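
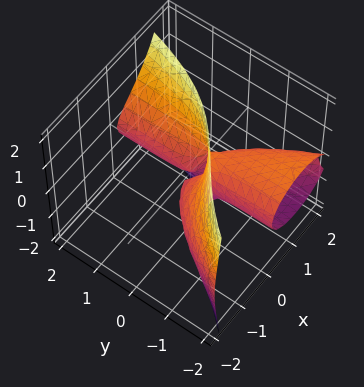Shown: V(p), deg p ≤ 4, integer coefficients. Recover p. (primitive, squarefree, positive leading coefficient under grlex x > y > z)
(a) Degree: a generic line meets the surface in up to 3 points, so deg p = 3.
(b) Observable constraints: the visible y-axis segment lies entirely on the surface; it meets the x-axis at x = 0 (among the integer gridlines); it meets the z-axis at z = 0 (among the integer gridlines).
(c) Matching integer coefficients to the picture gives p.

x^3 + 2*x*z^2 - 2*y*z^2 + 2*x*y - z^2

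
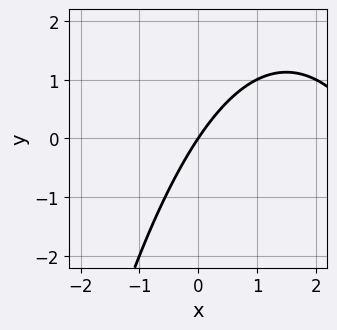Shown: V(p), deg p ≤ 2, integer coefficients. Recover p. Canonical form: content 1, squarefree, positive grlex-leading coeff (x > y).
First, the degree is 2 — a generic line meets the curve in up to 2 points.
Next, reading off the gridlines: it crosses the y-axis at the gridline y = 0; one x-axis crossing is at x = 0.
Finally, solving for integer coefficients yields p as stated.

x^2 - 3*x + 2*y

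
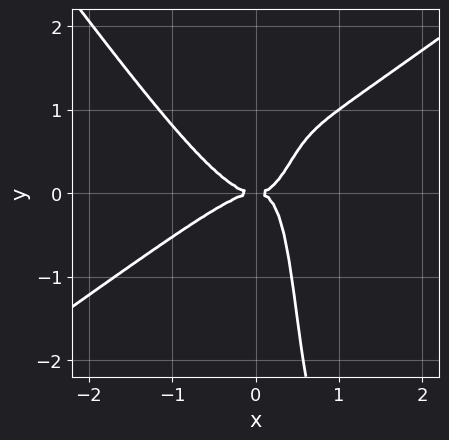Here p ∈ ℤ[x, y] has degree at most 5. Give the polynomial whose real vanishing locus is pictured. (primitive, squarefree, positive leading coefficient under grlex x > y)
3*x^4 - 2*x^3*y - 3*x^2*y^2 + 3*x*y^2 - y^2

1. The degree is 4 — no degree-3 curve has this shape.
2. Against the integer gridlines: it crosses the y-axis at the gridline y = 0; one x-axis crossing is at x = 0.
3. Fitting integer coefficients to these (and the overall shape) gives p.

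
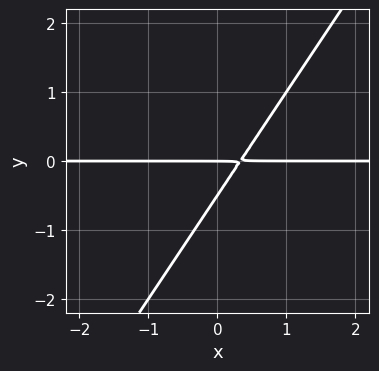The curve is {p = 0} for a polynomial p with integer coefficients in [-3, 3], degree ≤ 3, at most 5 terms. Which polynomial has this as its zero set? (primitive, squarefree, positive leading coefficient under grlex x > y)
(a) deg p = 2. The shape is more complex than any degree-1 curve.
(b) Reading off the gridlines: the visible x-axis segment lies entirely on the curve; one y-axis crossing is at y = 0.
(c) These observations pin down the coefficients.

3*x*y - 2*y^2 - y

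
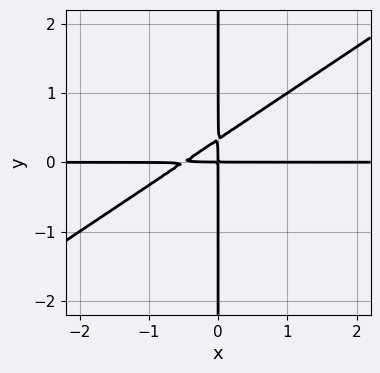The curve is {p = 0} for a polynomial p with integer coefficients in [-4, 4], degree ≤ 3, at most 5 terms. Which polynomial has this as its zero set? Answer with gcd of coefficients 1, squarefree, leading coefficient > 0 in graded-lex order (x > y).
2*x^2*y - 3*x*y^2 + x*y

deg p = 3. The shape is more complex than any degree-2 curve.
From the visible intercepts: the visible x-axis segment lies entirely on the curve; the visible y-axis segment lies entirely on the curve.
Putting this together gives p.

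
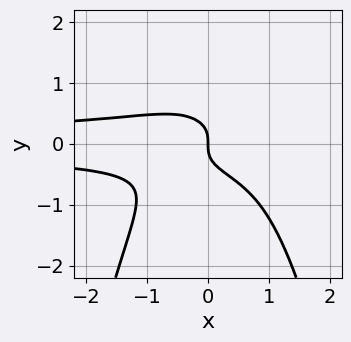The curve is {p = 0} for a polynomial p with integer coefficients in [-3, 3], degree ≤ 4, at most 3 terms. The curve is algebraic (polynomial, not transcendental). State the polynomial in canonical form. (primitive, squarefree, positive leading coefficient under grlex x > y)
3*x^2*y^2 + 3*y^3 + x

deg p = 4. No degree-3 curve has this shape.
Against the integer gridlines: it meets the y-axis at y = 0 (among the integer gridlines); it crosses the x-axis at the gridline x = 0.
These observations pin down the coefficients.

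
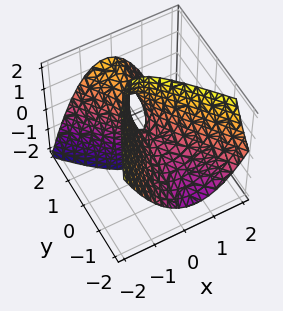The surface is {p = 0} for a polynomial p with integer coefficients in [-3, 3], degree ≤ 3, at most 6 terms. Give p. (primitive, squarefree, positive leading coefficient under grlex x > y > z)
3*x^2 + x*y - y^2 + 2*y*z - z

(a) The degree is 2 — no degree-1 surface has this shape.
(b) Reading off the gridlines: one y-axis crossing is at y = 0; one x-axis crossing is at x = 0.
(c) The integer polynomial consistent with all of this is the stated p.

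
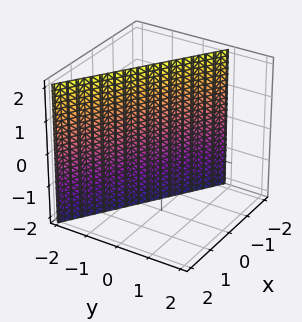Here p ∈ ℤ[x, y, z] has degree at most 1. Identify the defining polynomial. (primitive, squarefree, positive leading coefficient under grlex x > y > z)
(a) deg p = 1. The surface is flat (a plane).
(b) Against the integer gridlines: it misses every integer gridline on the z-axis; it crosses the x-axis at the gridline x = -1.
(c) Assembling these constraints gives the stated polynomial.

2*x + 3*y + 2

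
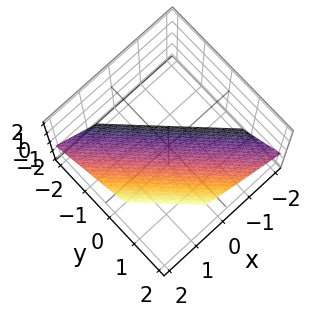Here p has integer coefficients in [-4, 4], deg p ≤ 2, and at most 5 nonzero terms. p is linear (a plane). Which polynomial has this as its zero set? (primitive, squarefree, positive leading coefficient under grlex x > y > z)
3*x + 3*y - 3*z - 2

(a) The degree is 1 — the surface is flat (a plane).
(b) The integer polynomial consistent with all of this is the stated p.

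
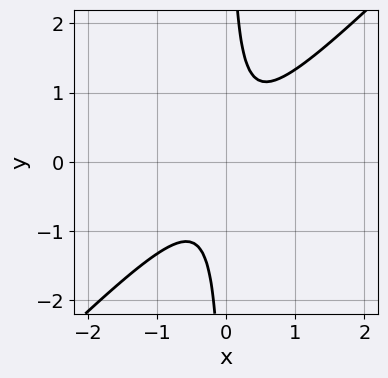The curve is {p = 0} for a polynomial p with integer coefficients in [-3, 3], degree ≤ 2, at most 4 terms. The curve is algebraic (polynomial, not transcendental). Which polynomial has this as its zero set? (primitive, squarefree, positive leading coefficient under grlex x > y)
3*x^2 - 3*x*y + 1

First, the degree is 2 — no degree-1 curve has this shape.
Then, against the integer gridlines: it misses every integer gridline on the x-axis; the curve avoids every integer y-axis point in the box.
Finally, matching integer coefficients to the picture gives p.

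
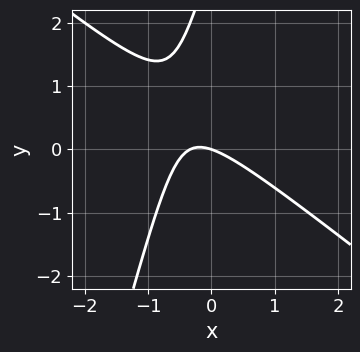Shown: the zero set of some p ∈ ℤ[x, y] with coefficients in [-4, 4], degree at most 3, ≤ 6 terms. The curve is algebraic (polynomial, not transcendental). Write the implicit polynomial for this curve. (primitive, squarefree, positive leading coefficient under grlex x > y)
3*x^2 + 3*x*y - y^2 + x + 3*y

Degree: a generic line meets the curve in up to 2 points, so deg p = 2.
Observable constraints: it meets the y-axis at y = 0 (among the integer gridlines); it crosses the x-axis at the gridline x = 0.
The integer polynomial consistent with all of this is the stated p.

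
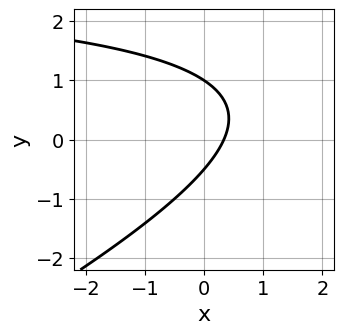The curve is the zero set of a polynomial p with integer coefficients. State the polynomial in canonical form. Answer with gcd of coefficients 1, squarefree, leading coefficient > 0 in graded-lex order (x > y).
x*y - 2*y^2 - 3*x + y + 1

(a) deg p = 2. The shape is more complex than any degree-1 curve.
(b) Against the integer gridlines: it meets the y-axis at y = 1 (among the integer gridlines).
(c) These observations pin down the coefficients.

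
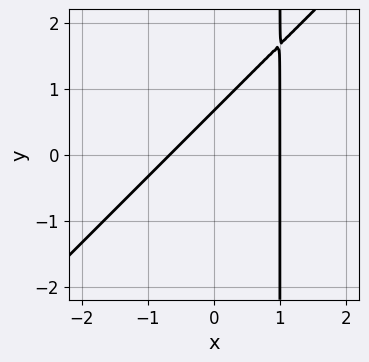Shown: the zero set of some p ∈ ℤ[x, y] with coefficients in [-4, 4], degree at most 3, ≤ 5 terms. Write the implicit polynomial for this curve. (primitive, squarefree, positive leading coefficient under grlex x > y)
3*x^2 - 3*x*y - x + 3*y - 2

1. deg p = 2. No degree-1 curve has this shape.
2. From the visible intercepts: it crosses the x-axis at the gridline x = 1.
3. These observations pin down the coefficients.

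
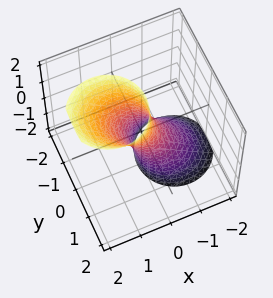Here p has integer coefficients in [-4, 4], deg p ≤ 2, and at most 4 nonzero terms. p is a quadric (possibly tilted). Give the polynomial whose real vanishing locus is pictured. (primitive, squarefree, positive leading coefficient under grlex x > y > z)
3*x^2 - 3*x*z + 3*y^2 - 1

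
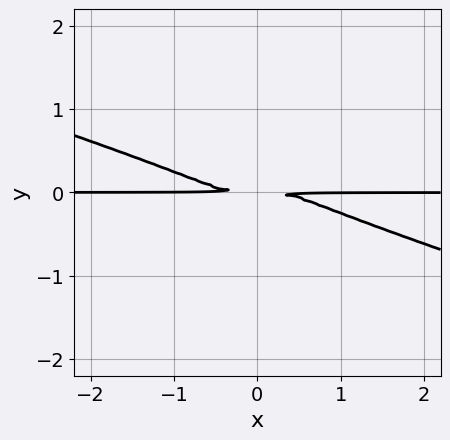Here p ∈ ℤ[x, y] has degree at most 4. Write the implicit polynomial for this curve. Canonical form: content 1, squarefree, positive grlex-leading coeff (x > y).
1. The degree is 4 — no degree-3 curve has this shape.
2. Checking where it meets the axes: the visible x-axis segment lies entirely on the curve.
3. These observations pin down the coefficients.

x^3*y + 3*x^2*y^2 + y^2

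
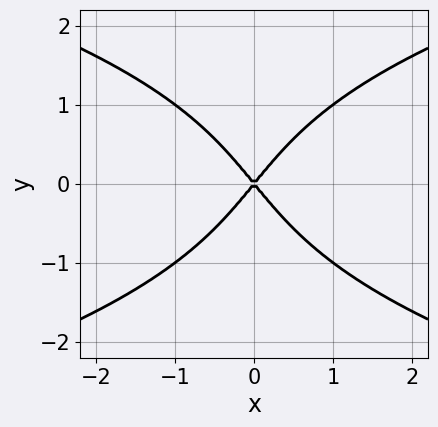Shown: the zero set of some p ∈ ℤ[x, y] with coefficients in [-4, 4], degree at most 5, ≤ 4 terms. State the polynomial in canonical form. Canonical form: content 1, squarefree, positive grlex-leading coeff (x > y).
y^4 - 3*x^2 + 2*y^2

(a) deg p = 4. The shape is more complex than any degree-3 curve.
(b) Symmetries: it's symmetric under y → −y, forcing even powers of y; mirror symmetry x ↦ −x ⇒ only even powers of x.
(c) From the visible intercepts: it meets the x-axis at x = 0 (among the integer gridlines); it crosses the y-axis at the gridline y = 0.
(d) The integer polynomial consistent with all of this is the stated p.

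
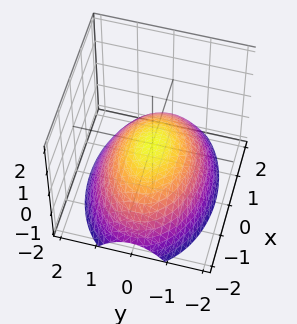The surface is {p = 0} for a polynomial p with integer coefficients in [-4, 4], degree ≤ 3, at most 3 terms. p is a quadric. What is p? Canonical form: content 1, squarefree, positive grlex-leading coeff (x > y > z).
(a) The degree is 2 — a single bowl opening along one axis; a quadric.
(b) Symmetries: mirror symmetry y ↦ −y ⇒ only even powers of y; the x ↦ −x reflection is a symmetry, so x appears only in even powers.
(c) Observable constraints: it meets the z-axis at z = 0 (among the integer gridlines); one y-axis crossing is at y = 0; one x-axis crossing is at x = 0.
(d) These observations pin down the coefficients.

x^2 + 2*y^2 + 3*z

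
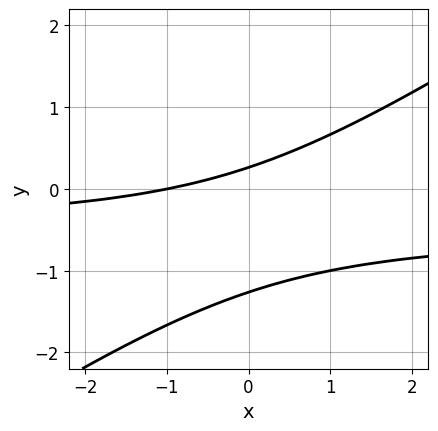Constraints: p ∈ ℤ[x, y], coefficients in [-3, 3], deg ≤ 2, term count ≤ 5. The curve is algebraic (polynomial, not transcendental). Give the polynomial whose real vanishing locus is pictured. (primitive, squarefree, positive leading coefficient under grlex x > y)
First, deg p = 2. No degree-1 curve has this shape.
Next, checking where it meets the axes: it crosses the x-axis at the gridline x = -1.
Finally, solving for integer coefficients yields p as stated.

2*x*y - 3*y^2 + x - 3*y + 1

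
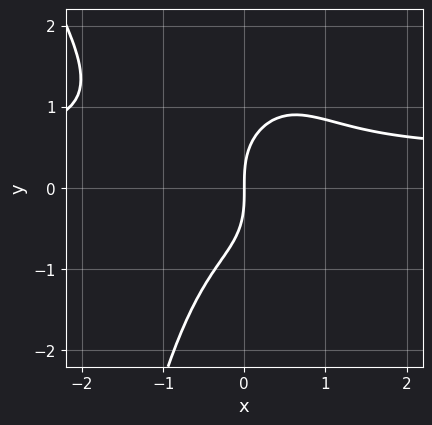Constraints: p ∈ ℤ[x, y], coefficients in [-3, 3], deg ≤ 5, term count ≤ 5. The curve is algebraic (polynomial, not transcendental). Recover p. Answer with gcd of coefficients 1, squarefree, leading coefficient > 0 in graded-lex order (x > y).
2*x^3*y + x^2*y^2 - x^3 + y^3 - 2*x

deg p = 4.
Observable constraints: it crosses the y-axis at the gridline y = 0; it crosses the x-axis at the gridline x = 0.
Assembling these constraints gives the stated polynomial.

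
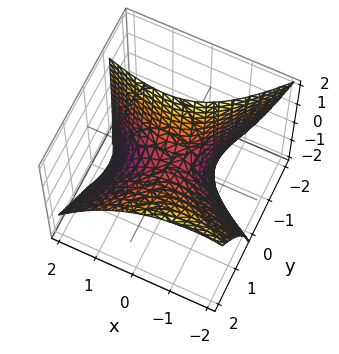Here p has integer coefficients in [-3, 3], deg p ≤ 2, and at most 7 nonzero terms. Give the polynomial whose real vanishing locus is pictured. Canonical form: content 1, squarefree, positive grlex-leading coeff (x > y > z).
First, the degree is 2 — no degree-1 surface has this shape.
Then, from the axis intercepts and sections: it crosses the x-axis at the gridline x = 0; it crosses the z-axis at the gridline z = 0.
Finally, the integer polynomial consistent with all of this is the stated p.

2*x^2 + 3*x*y - 3*y^2 + 3*y*z + 3*z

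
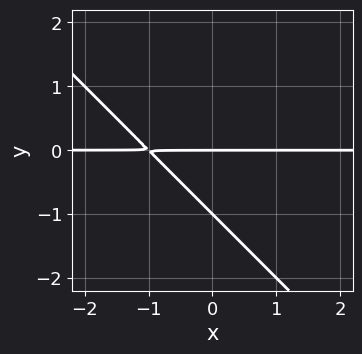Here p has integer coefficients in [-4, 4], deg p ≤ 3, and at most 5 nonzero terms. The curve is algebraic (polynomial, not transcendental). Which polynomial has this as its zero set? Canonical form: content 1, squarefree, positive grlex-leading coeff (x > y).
x*y + y^2 + y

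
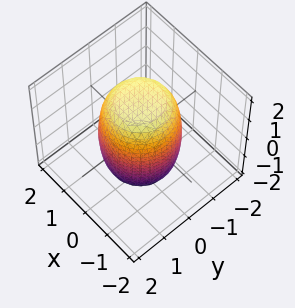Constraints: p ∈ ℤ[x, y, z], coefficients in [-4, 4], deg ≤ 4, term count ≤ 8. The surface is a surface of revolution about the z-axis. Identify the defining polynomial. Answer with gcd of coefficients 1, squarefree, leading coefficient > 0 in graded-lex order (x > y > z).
2*x^4 + 4*x^2*y^2 + 2*y^4 - x^2 - y^2 + z^2 - 3

1. The degree is 4 — the shape is more complex than any degree-3 surface.
2. Symmetries: rotational symmetry about the z-axis ⇒ p depends on x, y only through x² + y².
3. Against the integer gridlines: a circular section at z = 1 has radius between 1 and 2.
4. Assembling these constraints gives the stated polynomial.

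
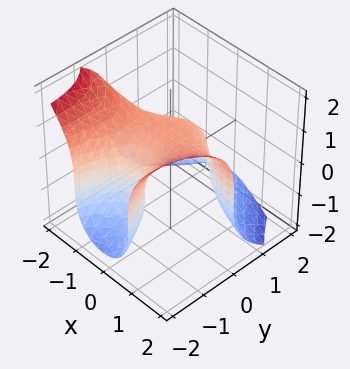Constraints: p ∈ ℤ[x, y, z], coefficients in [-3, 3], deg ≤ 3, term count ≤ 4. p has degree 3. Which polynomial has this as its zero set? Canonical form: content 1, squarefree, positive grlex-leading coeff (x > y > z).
2*x^2*y + z^3 + y^2 - 1

(a) deg p = 3.
(b) From the visible intercepts: it crosses the z-axis at the gridline z = 1; it misses every integer gridline on the x-axis; among the integer gridlines, it crosses the y-axis at y ∈ {-1, 1}.
(c) Solving for integer coefficients yields p as stated.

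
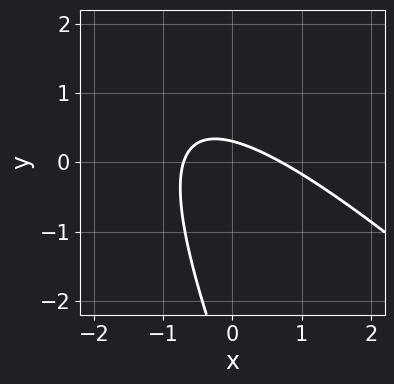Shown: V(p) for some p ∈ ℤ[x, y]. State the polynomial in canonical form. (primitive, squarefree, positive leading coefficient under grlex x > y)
2*x^2 + 3*x*y + y^2 + 3*y - 1

Degree: a generic line meets the curve in up to 2 points, so deg p = 2.
The integer polynomial consistent with all of this is the stated p.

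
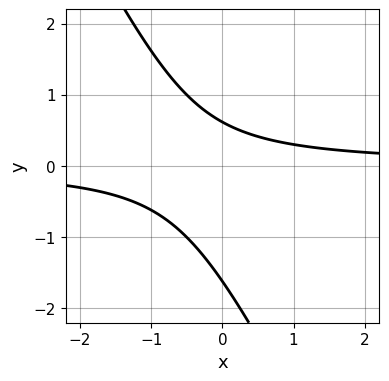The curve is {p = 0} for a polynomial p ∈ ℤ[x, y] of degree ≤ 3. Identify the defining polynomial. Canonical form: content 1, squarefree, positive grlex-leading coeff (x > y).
2*x*y + y^2 + y - 1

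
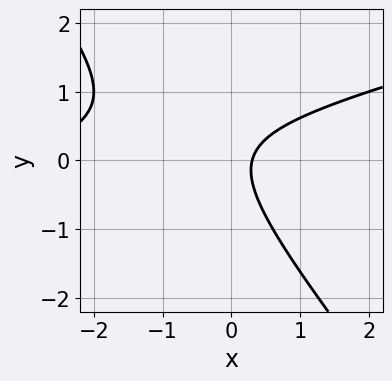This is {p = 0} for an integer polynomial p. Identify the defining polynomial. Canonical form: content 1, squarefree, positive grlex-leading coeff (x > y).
x^2 - 3*x*y - 3*y^2 + 3*x - 1

(a) deg p = 2. No degree-1 curve has this shape.
(b) Reading off the gridlines: no y-intercept at any integer in the box.
(c) Matching integer coefficients to the picture gives p.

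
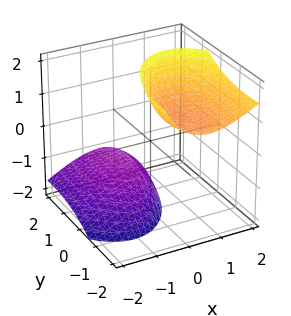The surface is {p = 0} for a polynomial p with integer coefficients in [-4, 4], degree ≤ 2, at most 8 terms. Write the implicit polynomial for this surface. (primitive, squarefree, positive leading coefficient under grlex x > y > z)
First, I count 2 distinct pieces. They look like related sheets of one shape, so recover p as a whole.
Then, degree: the shape is more complex than any degree-1 surface, so deg p = 2.
Then, from the visible intercepts: no y-intercept at any integer in the box; the surface avoids every integer x-axis point in the box.
Finally, assembling these constraints gives the stated polynomial.

3*x^2 - 3*x*z + y^2 + 2*y*z - z^2 + 2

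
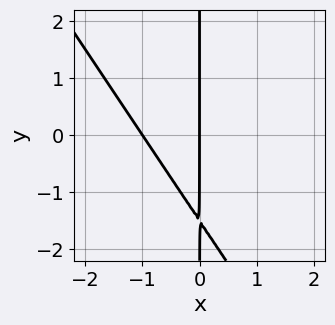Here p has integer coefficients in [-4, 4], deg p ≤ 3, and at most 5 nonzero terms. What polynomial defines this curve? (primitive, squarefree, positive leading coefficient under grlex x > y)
1. The degree is 2 — no degree-1 curve has this shape.
2. From the visible intercepts: the x-axis gridline crossings are at x ∈ {-1, 0}; every point of the y-axis in the box is on the curve.
3. Solving for integer coefficients yields p as stated.

3*x^2 + 2*x*y + 3*x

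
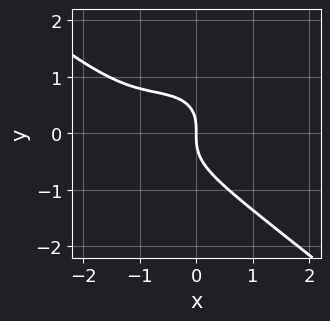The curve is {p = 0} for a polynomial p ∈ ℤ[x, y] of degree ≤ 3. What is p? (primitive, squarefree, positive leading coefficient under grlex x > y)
First, deg p = 3. The shape is more complex than any degree-2 curve.
Then, checking where it meets the axes: it crosses the y-axis at the gridline y = 0; one x-axis crossing is at x = 0.
Finally, the integer polynomial consistent with all of this is the stated p.

x^3 + 2*y^3 + 2*x^2 + 2*x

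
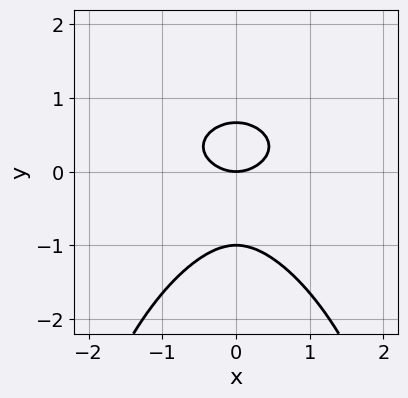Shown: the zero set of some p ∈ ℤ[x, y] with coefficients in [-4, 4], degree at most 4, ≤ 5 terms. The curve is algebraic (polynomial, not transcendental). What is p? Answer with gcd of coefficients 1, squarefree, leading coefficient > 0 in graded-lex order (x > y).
2*x^2*y^2 + 3*y^3 + 2*x^2 + y^2 - 2*y

The degree is 4 — no degree-3 curve has this shape.
Symmetries: it's symmetric under x → −x, forcing even powers of x.
Checking where it meets the axes: one x-axis crossing is at x = 0; among the integer gridlines, it crosses the y-axis at y ∈ {-1, 0}.
Fitting integer coefficients to these (and the overall shape) gives p.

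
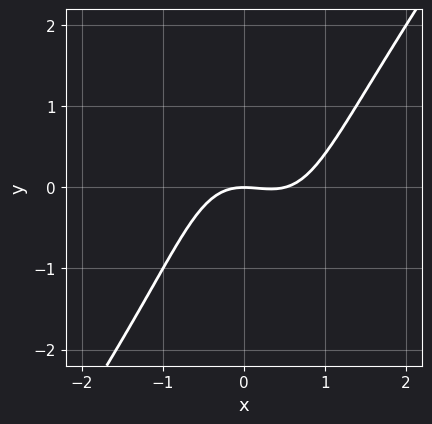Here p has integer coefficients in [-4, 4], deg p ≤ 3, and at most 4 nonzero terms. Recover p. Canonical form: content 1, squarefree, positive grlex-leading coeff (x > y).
2*x^3 - x*y^2 - x^2 - 2*y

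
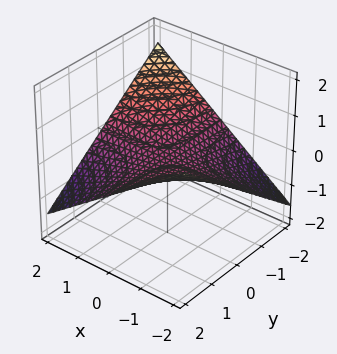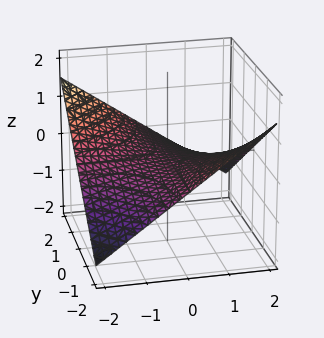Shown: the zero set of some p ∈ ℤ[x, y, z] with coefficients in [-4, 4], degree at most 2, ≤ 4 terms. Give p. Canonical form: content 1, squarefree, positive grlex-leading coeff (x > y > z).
1. The degree is 2 — a saddle surface; a quadric.
2. Checking where it meets the axes: the visible y-axis segment lies entirely on the surface; every point of the x-axis in the box is on the surface; it meets the z-axis at z = 0 (among the integer gridlines).
3. These observations pin down the coefficients.

x*y + 3*z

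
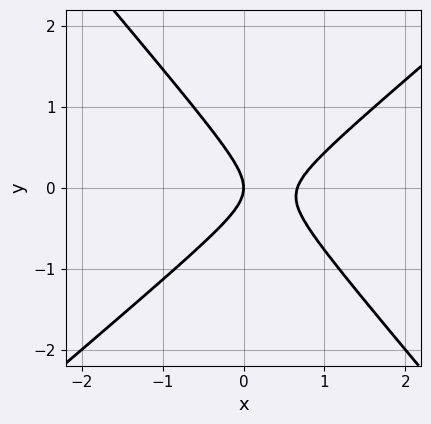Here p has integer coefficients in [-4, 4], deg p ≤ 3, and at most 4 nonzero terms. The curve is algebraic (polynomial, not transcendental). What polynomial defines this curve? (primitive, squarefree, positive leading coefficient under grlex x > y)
3*x^2 - x*y - 3*y^2 - 2*x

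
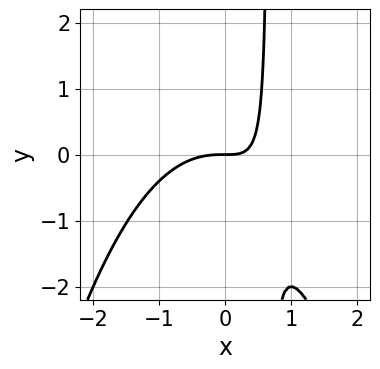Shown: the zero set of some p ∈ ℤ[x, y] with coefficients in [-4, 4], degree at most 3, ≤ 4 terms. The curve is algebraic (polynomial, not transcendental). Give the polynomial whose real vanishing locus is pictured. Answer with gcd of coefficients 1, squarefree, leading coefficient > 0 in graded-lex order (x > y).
1. Degree: no degree-2 curve has this shape, so deg p = 3.
2. Checking where it meets the axes: it meets the x-axis at x = 0 (among the integer gridlines); one y-axis crossing is at y = 0.
3. Together with the visible shape, these determine p as stated.

2*x^3 + 3*x*y - 2*y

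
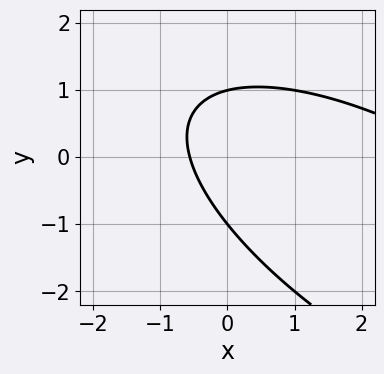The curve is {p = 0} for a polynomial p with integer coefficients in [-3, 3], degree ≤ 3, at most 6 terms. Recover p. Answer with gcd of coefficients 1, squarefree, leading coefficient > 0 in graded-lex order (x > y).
x^2 + 2*x*y + 2*y^2 - 3*x - 2

1. Degree: a generic line meets the curve in up to 2 points, so deg p = 2.
2. Reading off the gridlines: the y-axis gridline crossings are at y ∈ {-1, 1}.
3. Fitting integer coefficients to these (and the overall shape) gives p.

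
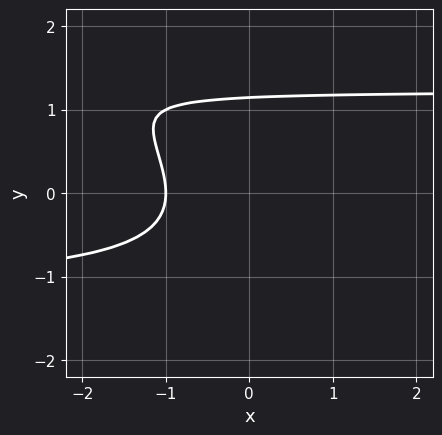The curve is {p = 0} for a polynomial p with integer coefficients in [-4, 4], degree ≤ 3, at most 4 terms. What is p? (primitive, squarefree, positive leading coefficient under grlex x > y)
2*x*y^2 + 2*y^3 - 3*x - 3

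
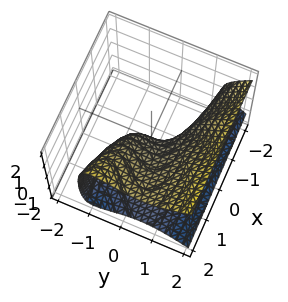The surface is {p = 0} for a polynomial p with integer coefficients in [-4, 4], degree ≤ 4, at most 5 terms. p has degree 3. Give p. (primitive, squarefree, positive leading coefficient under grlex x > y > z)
First, degree: the shape is more complex than any degree-2 surface, so deg p = 3.
Then, observable constraints: it meets the z-axis at z = 0 (among the integer gridlines); one y-axis crossing is at y = 0; it crosses the x-axis at the gridline x = 0.
Finally, the integer polynomial consistent with all of this is the stated p.

2*y^3 - 2*y*z^2 - 3*z^2 + 2*x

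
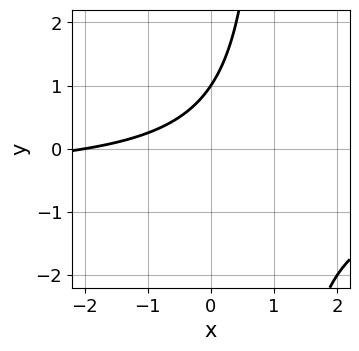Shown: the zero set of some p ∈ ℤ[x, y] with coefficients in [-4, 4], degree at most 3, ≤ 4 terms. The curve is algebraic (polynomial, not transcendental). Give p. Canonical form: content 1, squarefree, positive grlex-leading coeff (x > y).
2*x*y + x - 2*y + 2

1. Degree: the shape is more complex than any degree-1 curve, so deg p = 2.
2. From the axis intercepts and sections: it meets the x-axis at x = -2 (among the integer gridlines); it crosses the y-axis at the gridline y = 1.
3. These observations pin down the coefficients.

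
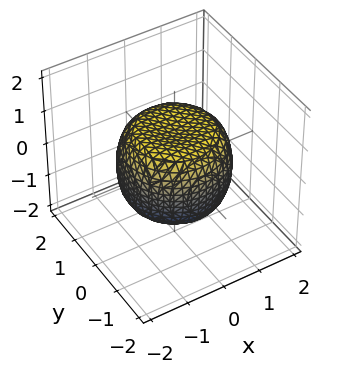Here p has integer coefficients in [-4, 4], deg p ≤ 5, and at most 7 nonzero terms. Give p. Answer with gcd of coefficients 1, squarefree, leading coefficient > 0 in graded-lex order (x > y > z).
2*x^4 + 4*x^2*y^2 + 2*y^4 - 2*x^2 - 2*y^2 + 3*z^2 - 3

(a) The degree is 4 — the shape is more complex than any degree-3 surface.
(b) By symmetry, the surface is invariant under rotation about z: p = q(x² + y², z).
(c) Checking where it meets the axes: among the integer gridlines, it crosses the z-axis at z ∈ {-1, 1}; a circular section at z = 0 has radius between 1 and 2.
(d) Assembling these constraints gives the stated polynomial.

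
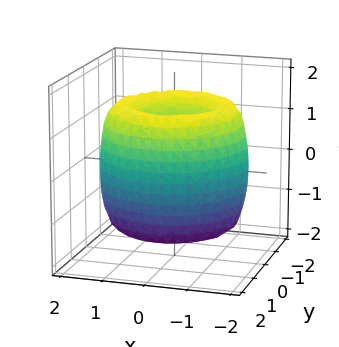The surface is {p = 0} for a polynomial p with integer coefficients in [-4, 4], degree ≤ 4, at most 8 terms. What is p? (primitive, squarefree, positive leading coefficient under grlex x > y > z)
First, degree: a generic line meets the surface in up to 4 points, so deg p = 4.
Then, symmetry: every cross-section ⟂ z is a circle, so x, y appear only via x² + y².
Next, reading off the gridlines: it meets the y-axis at y = 0 (among the integer gridlines); a circular section at z = 1 has radius between 0 and 1; it meets the z-axis at z = 0 (among the integer gridlines).
Finally, together with the visible shape, these determine p as stated.

x^4 + 2*x^2*y^2 + y^4 - 3*x^2 - 3*y^2 + z^2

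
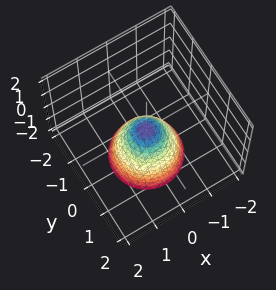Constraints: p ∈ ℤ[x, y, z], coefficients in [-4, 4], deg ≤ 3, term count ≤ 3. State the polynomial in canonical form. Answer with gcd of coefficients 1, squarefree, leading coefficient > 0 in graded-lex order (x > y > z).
Degree: a single bowl opening along one axis; a quadric, so deg p = 2.
Symmetries: every cross-section ⟂ z is a circle, so x, y appear only via x² + y².
Against the integer gridlines: a circular section at z = -1 has radius between 0 and 1; one y-axis crossing is at y = 0.
Together with the visible shape, these determine p as stated.

3*x^2 + 3*y^2 + 2*z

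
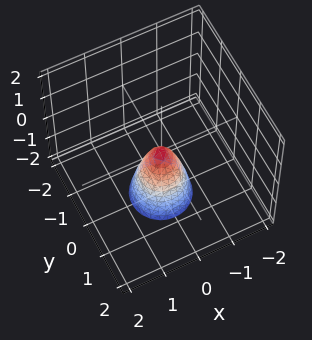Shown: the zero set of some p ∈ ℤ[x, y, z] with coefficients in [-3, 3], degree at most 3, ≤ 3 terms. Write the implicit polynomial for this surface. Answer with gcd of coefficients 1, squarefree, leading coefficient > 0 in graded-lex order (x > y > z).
1. Degree: a paraboloid; a quadric, so deg p = 2.
2. Symmetries: every cross-section ⟂ z is a circle, so x, y appear only via x² + y².
3. Against the integer gridlines: a circular section at z = -2 has radius between 0 and 1; it crosses the z-axis at the gridline z = 0; one x-axis crossing is at x = 0; it meets the y-axis at y = 0 (among the integer gridlines).
4. These observations pin down the coefficients.

3*x^2 + 3*y^2 + z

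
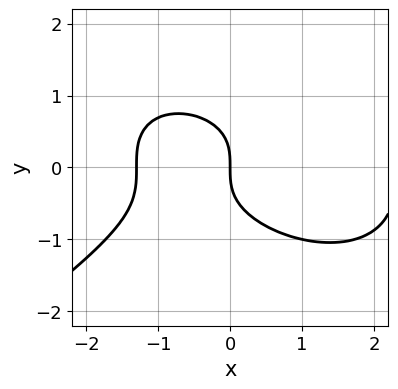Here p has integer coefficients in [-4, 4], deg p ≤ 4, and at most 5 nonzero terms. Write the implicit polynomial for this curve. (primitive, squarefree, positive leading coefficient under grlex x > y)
x^3 - 3*y^3 - x^2 - 3*x

deg p = 3. The shape is more complex than any degree-2 curve.
From the visible intercepts: it meets the y-axis at y = 0 (among the integer gridlines); it crosses the x-axis at the gridline x = 0.
Putting this together gives p.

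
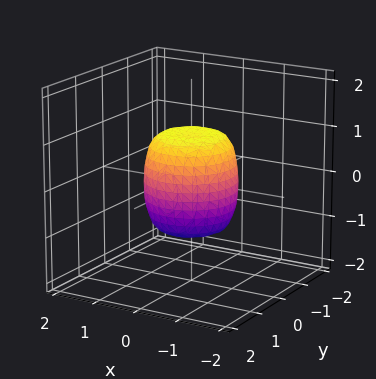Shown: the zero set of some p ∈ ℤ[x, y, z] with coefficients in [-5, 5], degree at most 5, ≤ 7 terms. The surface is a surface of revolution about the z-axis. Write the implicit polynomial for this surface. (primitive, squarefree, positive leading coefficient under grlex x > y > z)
2*x^4 + 4*x^2*y^2 + 2*y^4 - x^2 - y^2 + z^2 - 1

1. Degree: no degree-3 surface has this shape, so deg p = 4.
2. By symmetry, every cross-section ⟂ z is a circle, so x, y appear only via x² + y².
3. From the axis intercepts and sections: the x-axis gridline crossings are at x ∈ {-1, 1}; a circular section at z = 0 has radius exactly 1; the z-axis gridline crossings are at z ∈ {-1, 1}; the y-axis gridline crossings are at y ∈ {-1, 1}.
4. Solving for integer coefficients yields p as stated.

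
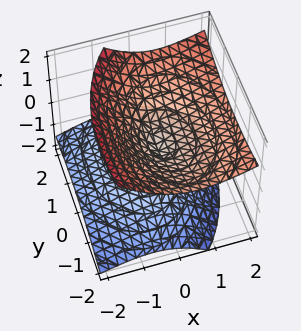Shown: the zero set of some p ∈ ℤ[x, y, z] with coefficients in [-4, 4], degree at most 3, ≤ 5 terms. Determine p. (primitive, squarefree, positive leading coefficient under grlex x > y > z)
2*x^2 - 2*x*z + y^2 + y*z - 3*z^2

deg p = 2.
From the axis intercepts and sections: it meets the y-axis at y = 0 (among the integer gridlines); one z-axis crossing is at z = 0; one x-axis crossing is at x = 0.
These observations pin down the coefficients.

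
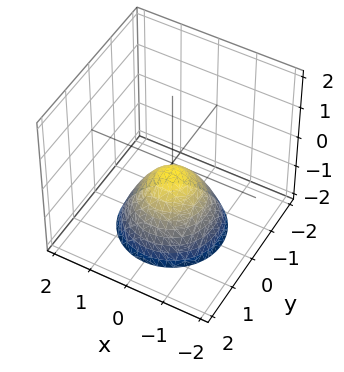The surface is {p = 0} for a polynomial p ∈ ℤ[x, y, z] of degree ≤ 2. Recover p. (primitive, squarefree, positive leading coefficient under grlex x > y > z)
1. The degree is 2 — no degree-1 surface has this shape.
2. Symmetries: the z-axis is an axis of rotation, so x and y enter only as x² + y².
3. Observable constraints: no y-intercept at any integer in the box; no x-intercept at any integer in the box; a circular section at z = -1 has radius between 0 and 1.
4. Together with the visible shape, these determine p as stated.

3*x^2 + 3*y^2 + 3*z + 1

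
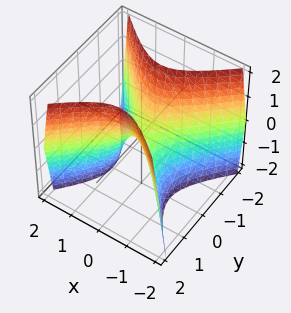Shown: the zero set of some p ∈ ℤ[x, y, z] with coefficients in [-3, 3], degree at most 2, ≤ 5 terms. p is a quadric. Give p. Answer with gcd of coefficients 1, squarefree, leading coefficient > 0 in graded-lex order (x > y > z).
2*x^2 - 2*y^2 + z

First, degree: a hyperbolic paraboloid; a quadric, so deg p = 2.
Then, symmetries: it's symmetric under x → −x, forcing even powers of x; the y ↦ −y reflection is a symmetry, so y appears only in even powers.
Next, from the visible intercepts: it meets the x-axis at x = 0 (among the integer gridlines); it crosses the z-axis at the gridline z = 0; it meets the y-axis at y = 0 (among the integer gridlines).
Finally, fitting integer coefficients to these (and the overall shape) gives p.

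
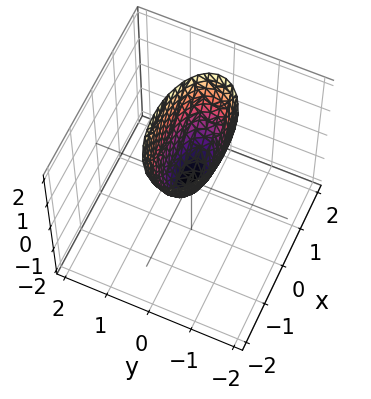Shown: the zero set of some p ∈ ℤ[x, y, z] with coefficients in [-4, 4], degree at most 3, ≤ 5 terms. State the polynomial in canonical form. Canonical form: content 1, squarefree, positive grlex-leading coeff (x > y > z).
x^2 + 3*y^2 - z

First, degree: a single bowl opening along one axis; a quadric, so deg p = 2.
Then, symmetries: it's symmetric under y → −y, forcing even powers of y; the x ↦ −x reflection is a symmetry, so x appears only in even powers.
Next, from the visible intercepts: it crosses the x-axis at the gridline x = 0; it meets the z-axis at z = 0 (among the integer gridlines).
Finally, these observations pin down the coefficients.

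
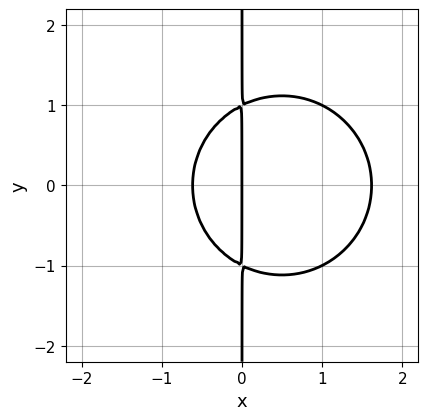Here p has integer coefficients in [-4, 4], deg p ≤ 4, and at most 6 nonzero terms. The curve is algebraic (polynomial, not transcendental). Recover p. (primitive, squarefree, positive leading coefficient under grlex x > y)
x^3 + x*y^2 - x^2 - x

The degree is 3 — no degree-2 curve has this shape.
Symmetries: the y ↦ −y reflection is a symmetry, so y appears only in even powers.
Observable constraints: every point of the y-axis in the box is on the curve; it crosses the x-axis at the gridline x = 0.
These observations pin down the coefficients.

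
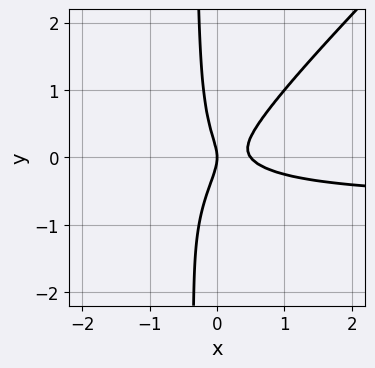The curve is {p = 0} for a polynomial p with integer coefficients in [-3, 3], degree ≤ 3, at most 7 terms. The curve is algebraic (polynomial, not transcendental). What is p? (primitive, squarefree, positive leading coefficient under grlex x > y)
3*x^2*y - 3*x*y^2 + 2*x^2 - y^2 - x

First, the degree is 3 — a generic line meets the curve in up to 3 points.
Then, against the integer gridlines: it meets the x-axis at x = 0 (among the integer gridlines); one y-axis crossing is at y = 0.
Finally, matching integer coefficients to the picture gives p.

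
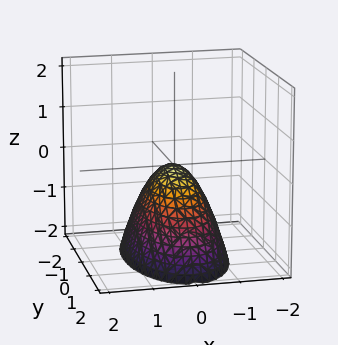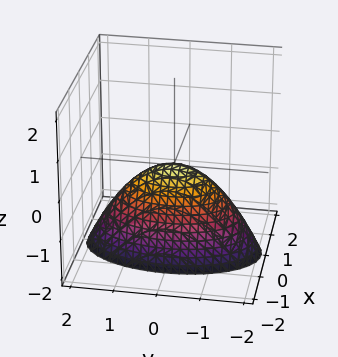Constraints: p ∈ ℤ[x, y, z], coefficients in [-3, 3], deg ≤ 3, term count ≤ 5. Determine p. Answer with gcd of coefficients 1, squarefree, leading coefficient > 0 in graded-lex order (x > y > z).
First, the degree is 2 — a single bowl opening along one axis; a quadric.
Next, symmetries: it's symmetric under x → −x, forcing even powers of x; mirror symmetry y ↦ −y ⇒ only even powers of y.
Then, checking where it meets the axes: it crosses the x-axis at the gridline x = 0; it meets the z-axis at z = 0 (among the integer gridlines).
Finally, together with the visible shape, these determine p as stated.

3*x^2 + y^2 + 2*z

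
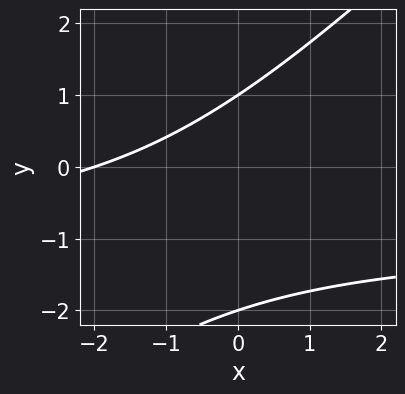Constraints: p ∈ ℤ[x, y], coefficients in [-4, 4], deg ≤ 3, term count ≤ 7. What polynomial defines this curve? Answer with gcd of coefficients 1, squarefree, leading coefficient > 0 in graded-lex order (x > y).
x*y - y^2 + x - y + 2

Degree: the shape is more complex than any degree-1 curve, so deg p = 2.
From the visible intercepts: it meets the x-axis at x = -2 (among the integer gridlines); among the integer gridlines, it crosses the y-axis at y ∈ {-2, 1}.
Putting this together gives p.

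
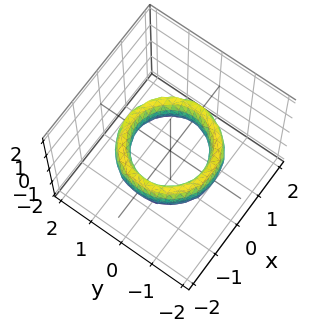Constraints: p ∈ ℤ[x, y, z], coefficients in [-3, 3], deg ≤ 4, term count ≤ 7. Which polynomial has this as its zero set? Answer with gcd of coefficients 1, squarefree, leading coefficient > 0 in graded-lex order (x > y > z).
x^4 + 2*x^2*y^2 + y^4 - 3*x^2 - 3*y^2 + z^2 + 2

1. The degree is 4 — no degree-3 surface has this shape.
2. By symmetry, every cross-section ⟂ z is a circle, so x, y appear only via x² + y².
3. From the visible intercepts: among the integer gridlines, it crosses the x-axis at x ∈ {-1, 1}; the surface avoids every integer z-axis point in the box; among the integer gridlines, it crosses the y-axis at y ∈ {-1, 1}.
4. Fitting integer coefficients to these (and the overall shape) gives p.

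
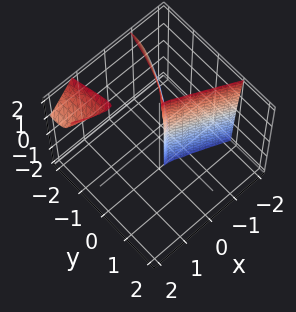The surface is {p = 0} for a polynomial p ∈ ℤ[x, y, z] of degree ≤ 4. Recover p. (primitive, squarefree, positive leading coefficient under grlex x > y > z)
(a) I count 2 distinct pieces. Treating them together as one polynomial.
(b) The degree is 3 — no degree-2 surface has this shape.
(c) Observable constraints: it meets the x-axis at x = 0 (among the integer gridlines); every point of the z-axis in the box is on the surface; it meets the y-axis at y = 0 (among the integer gridlines).
(d) Together with the visible shape, these determine p as stated.

x^3 + 2*x^2*y - y^2*z + 3*y^2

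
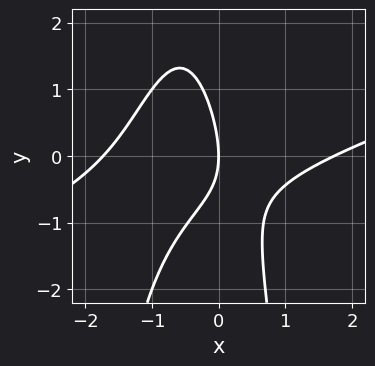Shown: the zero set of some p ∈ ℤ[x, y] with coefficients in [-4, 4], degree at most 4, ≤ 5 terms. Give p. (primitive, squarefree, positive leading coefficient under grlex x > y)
x^3 - 3*x^2*y - 2*x*y - y^2 - 3*x

1. deg p = 3. The shape is more complex than any degree-2 curve.
2. Checking where it meets the axes: one x-axis crossing is at x = 0; it meets the y-axis at y = 0 (among the integer gridlines).
3. These observations pin down the coefficients.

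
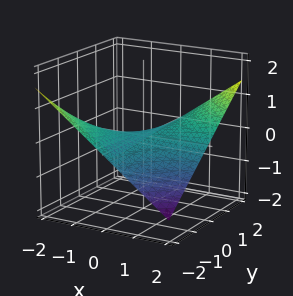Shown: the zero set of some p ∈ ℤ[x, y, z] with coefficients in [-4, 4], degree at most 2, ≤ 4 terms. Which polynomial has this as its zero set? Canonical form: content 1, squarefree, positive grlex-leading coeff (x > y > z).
deg p = 2. A saddle surface; a quadric.
From the axis intercepts and sections: the visible x-axis segment lies entirely on the surface; every point of the y-axis in the box is on the surface; it crosses the z-axis at the gridline z = 0.
Solving for integer coefficients yields p as stated.

x*y - 3*z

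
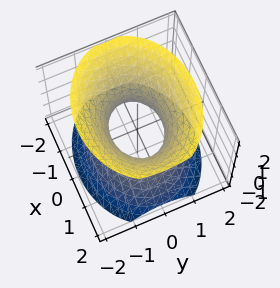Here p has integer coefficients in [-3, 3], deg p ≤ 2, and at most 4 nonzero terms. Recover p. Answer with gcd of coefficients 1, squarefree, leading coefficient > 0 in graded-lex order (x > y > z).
2*x^2 + 3*y^2 - 2*z^2 - 2

Degree: one connected sheet with a waist; a quadric, so deg p = 2.
Symmetries: mirror symmetry x ↦ −x ⇒ only even powers of x; it's symmetric under z → −z, forcing even powers of z; mirror symmetry y ↦ −y ⇒ only even powers of y.
Checking where it meets the axes: among the integer gridlines, it crosses the x-axis at x ∈ {-1, 1}; it misses every integer gridline on the z-axis.
These observations pin down the coefficients.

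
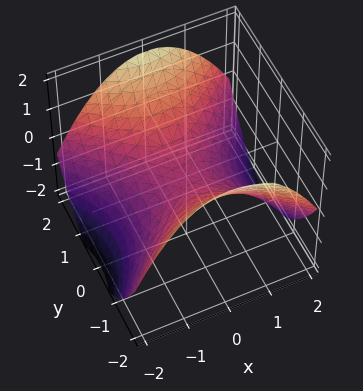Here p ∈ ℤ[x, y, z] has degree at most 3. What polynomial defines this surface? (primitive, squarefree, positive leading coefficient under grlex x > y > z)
x^2 - y^2 + 2*z

First, deg p = 2.
Next, symmetries: it's symmetric under x → −x, forcing even powers of x; mirror symmetry y ↦ −y ⇒ only even powers of y.
Next, against the integer gridlines: it crosses the x-axis at the gridline x = 0; it crosses the y-axis at the gridline y = 0; one z-axis crossing is at z = 0.
Finally, fitting integer coefficients to these (and the overall shape) gives p.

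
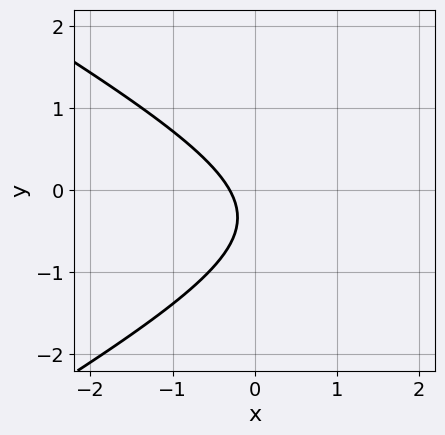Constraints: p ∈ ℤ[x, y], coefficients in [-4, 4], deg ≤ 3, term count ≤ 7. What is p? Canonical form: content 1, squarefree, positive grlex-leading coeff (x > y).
(a) Degree: no degree-1 curve has this shape, so deg p = 2.
(b) Against the integer gridlines: the curve avoids every integer y-axis point in the box.
(c) Together with the visible shape, these determine p as stated.

x^2 - 3*y^2 - 3*x - 2*y - 1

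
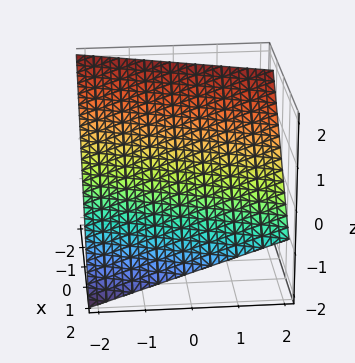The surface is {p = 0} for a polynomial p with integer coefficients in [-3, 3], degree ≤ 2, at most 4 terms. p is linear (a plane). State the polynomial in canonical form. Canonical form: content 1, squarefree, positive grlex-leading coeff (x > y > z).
(a) deg p = 1. Every cross-section is a straight line — this is a plane.
(b) Reading off the gridlines: it meets the y-axis at y = -2 (among the integer gridlines).
(c) Matching integer coefficients to the picture gives p.

3*x - y + 3*z - 2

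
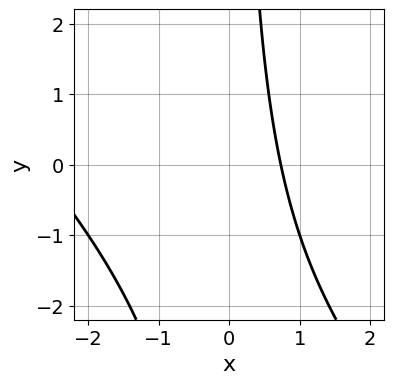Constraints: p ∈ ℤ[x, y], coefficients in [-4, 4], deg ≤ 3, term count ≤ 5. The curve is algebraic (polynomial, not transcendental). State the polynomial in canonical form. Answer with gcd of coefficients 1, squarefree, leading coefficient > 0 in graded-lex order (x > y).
x^2 + x*y + 2*x - 2

1. The degree is 2 — the shape is more complex than any degree-1 curve.
2. Observable constraints: it misses every integer gridline on the y-axis.
3. Putting this together gives p.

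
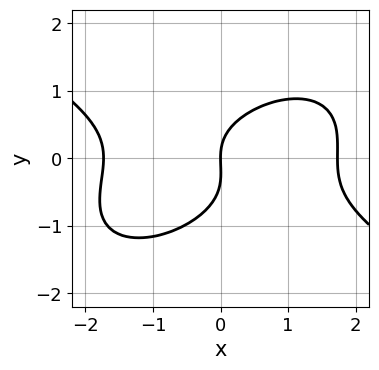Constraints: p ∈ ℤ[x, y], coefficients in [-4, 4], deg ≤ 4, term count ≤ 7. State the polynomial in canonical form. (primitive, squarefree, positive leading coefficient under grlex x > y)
x^3 - x*y^2 + 3*y^3 + y^2 - 3*x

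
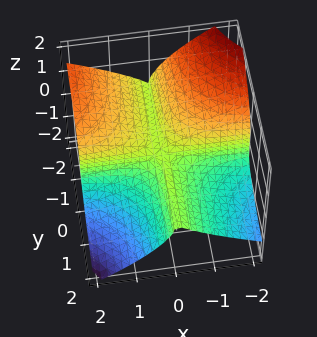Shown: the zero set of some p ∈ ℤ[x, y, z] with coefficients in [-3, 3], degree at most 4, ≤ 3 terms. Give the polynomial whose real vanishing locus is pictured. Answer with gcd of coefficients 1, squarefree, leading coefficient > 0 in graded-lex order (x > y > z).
1. deg p = 3. The shape is more complex than any degree-2 surface.
2. Checking where it meets the axes: it meets the z-axis at z = 0 (among the integer gridlines); the visible y-axis segment lies entirely on the surface; every point of the x-axis in the box is on the surface.
3. Solving for integer coefficients yields p as stated.

2*x^2*y - 2*x*y*z + 3*z^3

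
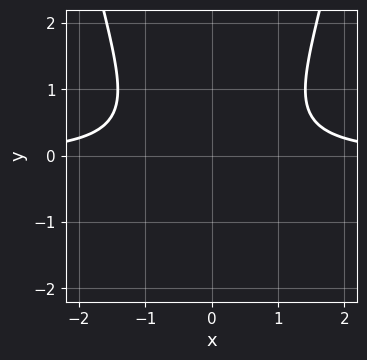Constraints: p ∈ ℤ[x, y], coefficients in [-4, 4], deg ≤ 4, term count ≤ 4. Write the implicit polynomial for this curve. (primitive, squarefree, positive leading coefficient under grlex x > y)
(a) deg p = 3. No degree-2 curve has this shape.
(b) Symmetries: mirror symmetry x ↦ −x ⇒ only even powers of x.
(c) Checking where it meets the axes: the curve avoids every integer x-axis point in the box; it misses every integer gridline on the y-axis.
(d) Putting this together gives p.

x^2*y - y^2 - 1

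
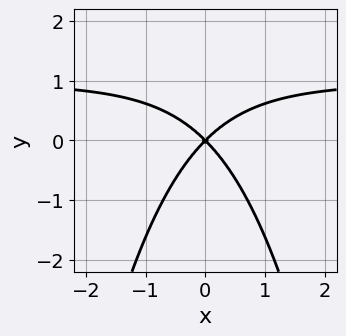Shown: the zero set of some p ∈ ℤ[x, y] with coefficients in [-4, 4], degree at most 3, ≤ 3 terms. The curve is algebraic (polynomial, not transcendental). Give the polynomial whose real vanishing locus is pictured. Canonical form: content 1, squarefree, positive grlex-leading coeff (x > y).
x^2*y - x^2 + y^2

The degree is 3 — no degree-2 curve has this shape.
Symmetries: the x ↦ −x reflection is a symmetry, so x appears only in even powers.
From the visible intercepts: it crosses the x-axis at the gridline x = 0; it meets the y-axis at y = 0 (among the integer gridlines).
Solving for integer coefficients yields p as stated.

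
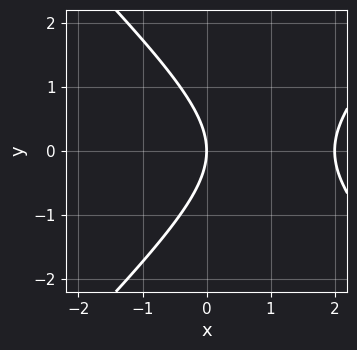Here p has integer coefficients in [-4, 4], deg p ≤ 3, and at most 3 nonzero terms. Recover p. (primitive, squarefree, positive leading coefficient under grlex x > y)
x^2 - y^2 - 2*x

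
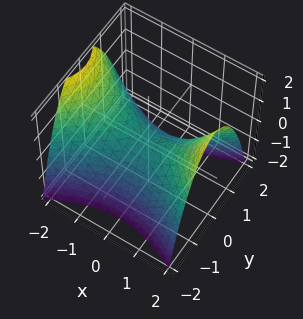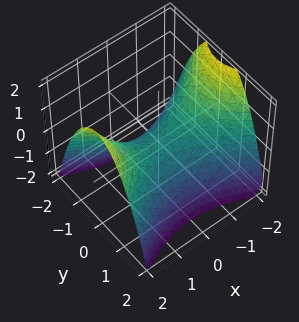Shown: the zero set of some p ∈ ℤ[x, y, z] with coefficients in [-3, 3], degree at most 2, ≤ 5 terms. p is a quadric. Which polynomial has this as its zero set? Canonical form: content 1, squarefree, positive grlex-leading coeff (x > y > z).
Degree: a hyperbolic paraboloid; a quadric, so deg p = 2.
Symmetries: mirror symmetry y ↦ −y ⇒ only even powers of y; the x ↦ −x reflection is a symmetry, so x appears only in even powers.
Reading off the gridlines: it crosses the y-axis at the gridline y = 0; it crosses the x-axis at the gridline x = 0; it meets the z-axis at z = 0 (among the integer gridlines).
The integer polynomial consistent with all of this is the stated p.

x^2 - 2*y^2 - 2*z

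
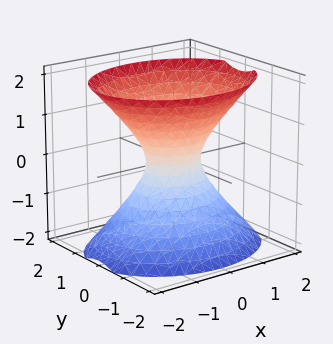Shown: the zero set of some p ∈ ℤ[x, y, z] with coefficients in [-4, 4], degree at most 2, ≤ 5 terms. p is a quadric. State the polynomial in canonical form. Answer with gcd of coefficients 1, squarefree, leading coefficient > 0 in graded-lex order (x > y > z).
2*x^2 + 3*y^2 - 2*z^2 - 1

Degree: one connected sheet with a waist; a quadric, so deg p = 2.
Symmetries: mirror symmetry x ↦ −x ⇒ only even powers of x; the y ↦ −y reflection is a symmetry, so y appears only in even powers; mirror symmetry z ↦ −z ⇒ only even powers of z.
From the axis intercepts and sections: the surface avoids every integer z-axis point in the box.
Assembling these constraints gives the stated polynomial.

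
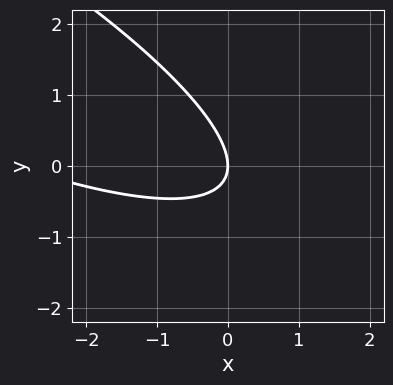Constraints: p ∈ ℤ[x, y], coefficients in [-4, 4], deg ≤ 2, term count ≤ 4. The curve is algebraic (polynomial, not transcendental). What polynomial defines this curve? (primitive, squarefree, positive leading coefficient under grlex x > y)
1. Degree: the shape is more complex than any degree-1 curve, so deg p = 2.
2. Reading off the gridlines: it crosses the x-axis at the gridline x = 0; it crosses the y-axis at the gridline y = 0.
3. These observations pin down the coefficients.

x^2 + 3*x*y + 3*y^2 + 3*x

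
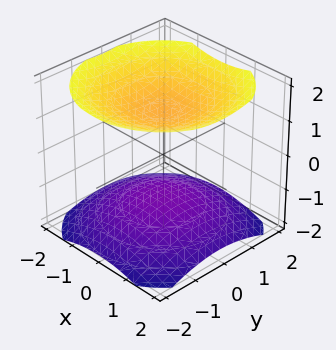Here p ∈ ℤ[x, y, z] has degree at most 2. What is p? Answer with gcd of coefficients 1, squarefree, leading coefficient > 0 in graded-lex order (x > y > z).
1. I count 2 distinct pieces. Treating them together as one polynomial.
2. The degree is 2 — two separate bowl-shaped sheets opening away from each other; a quadric.
3. Symmetries: the z-axis is an axis of rotation, so x and y enter only as x² + y²; it's symmetric under z → −z, forcing even powers of z.
4. Checking where it meets the axes: no x-intercept at any integer in the box; the surface avoids every integer y-axis point in the box.
5. Fitting integer coefficients to these (and the overall shape) gives p.

x^2 + y^2 - 2*z^2 + 3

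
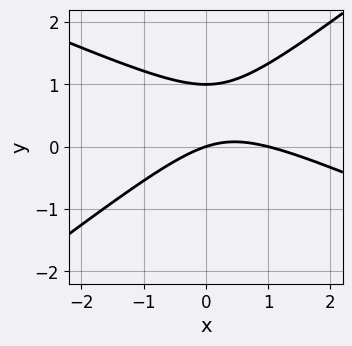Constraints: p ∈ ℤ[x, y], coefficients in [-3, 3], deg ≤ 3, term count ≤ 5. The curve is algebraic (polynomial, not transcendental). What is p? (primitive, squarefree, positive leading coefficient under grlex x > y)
(a) deg p = 2. The shape is more complex than any degree-1 curve.
(b) Observable constraints: among the integer gridlines, it crosses the x-axis at x ∈ {0, 1}; among the integer gridlines, it crosses the y-axis at y ∈ {0, 1}.
(c) Assembling these constraints gives the stated polynomial.

x^2 + x*y - 3*y^2 - x + 3*y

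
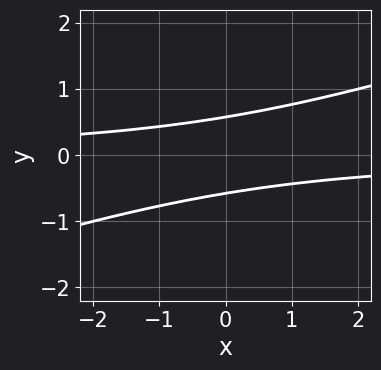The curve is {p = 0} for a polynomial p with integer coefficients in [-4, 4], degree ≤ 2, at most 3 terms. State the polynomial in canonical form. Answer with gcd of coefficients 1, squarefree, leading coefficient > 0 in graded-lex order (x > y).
x*y - 3*y^2 + 1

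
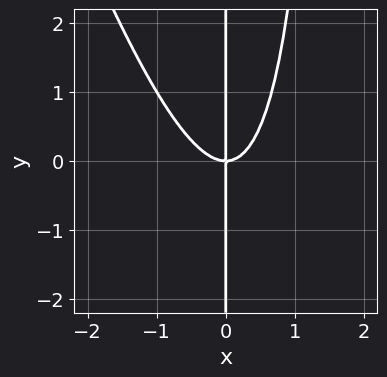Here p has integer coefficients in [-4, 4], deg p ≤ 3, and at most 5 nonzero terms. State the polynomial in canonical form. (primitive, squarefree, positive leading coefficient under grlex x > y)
3*x^3 + x^2*y - 2*x*y

First, the degree is 3 — the shape is more complex than any degree-2 curve.
Next, from the axis intercepts and sections: the visible y-axis segment lies entirely on the curve; one x-axis crossing is at x = 0.
Finally, assembling these constraints gives the stated polynomial.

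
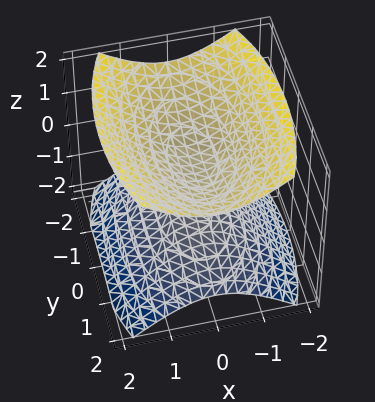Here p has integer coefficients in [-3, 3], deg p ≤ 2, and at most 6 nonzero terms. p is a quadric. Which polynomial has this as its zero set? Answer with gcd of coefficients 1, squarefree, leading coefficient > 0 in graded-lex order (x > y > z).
3*x^2 + y^2 - 3*z^2 + 1

1. There are 2 components. They look like related sheets of one shape, so recover p as a whole.
2. deg p = 2. Two sheets facing apart; a quadric.
3. Symmetries: mirror symmetry y ↦ −y ⇒ only even powers of y; it's symmetric under z → −z, forcing even powers of z; it's symmetric under x → −x, forcing even powers of x.
4. Checking where it meets the axes: the surface avoids every integer y-axis point in the box; no x-intercept at any integer in the box.
5. Matching integer coefficients to the picture gives p.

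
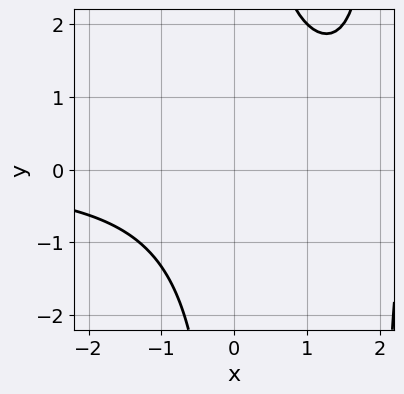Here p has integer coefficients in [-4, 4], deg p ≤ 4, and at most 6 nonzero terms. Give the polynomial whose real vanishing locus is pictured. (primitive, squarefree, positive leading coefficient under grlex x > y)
x^2*y - 2*x*y - x + 3

1. The degree is 3 — a generic line meets the curve in up to 3 points.
2. Reading off the gridlines: the curve avoids every integer x-axis point in the box; it misses every integer gridline on the y-axis.
3. Matching integer coefficients to the picture gives p.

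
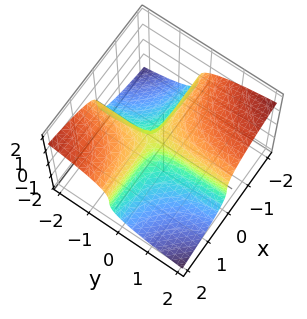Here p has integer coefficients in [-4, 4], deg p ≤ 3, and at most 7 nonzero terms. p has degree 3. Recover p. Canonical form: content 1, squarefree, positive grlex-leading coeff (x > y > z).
1. Degree: no degree-2 surface has this shape, so deg p = 3.
2. From the visible intercepts: every point of the y-axis in the box is on the surface; it crosses the x-axis at the gridline x = 0; one z-axis crossing is at z = 0.
3. The integer polynomial consistent with all of this is the stated p.

3*z^3 + 3*x*y + 3*z^2 + x + z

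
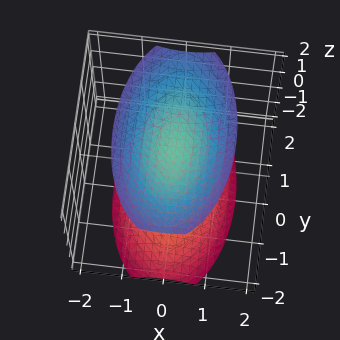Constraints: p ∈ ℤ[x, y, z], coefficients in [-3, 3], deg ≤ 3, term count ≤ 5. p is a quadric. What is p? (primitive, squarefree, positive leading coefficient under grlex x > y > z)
The picture has 2 separate pieces.
The degree is 2 — two sheets facing apart; a quadric.
Symmetries: mirror symmetry y ↦ −y ⇒ only even powers of y; the z ↦ −z reflection is a symmetry, so z appears only in even powers; mirror symmetry x ↦ −x ⇒ only even powers of x.
Against the integer gridlines: it misses every integer gridline on the y-axis; no x-intercept at any integer in the box.
Together with the visible shape, these determine p as stated.

3*x^2 + y^2 - 2*z^2 + 3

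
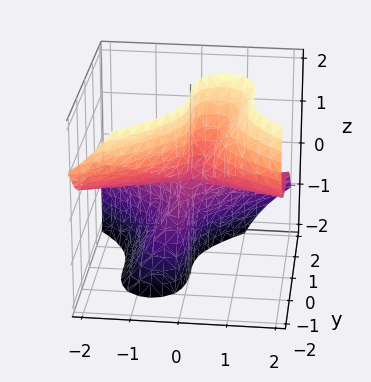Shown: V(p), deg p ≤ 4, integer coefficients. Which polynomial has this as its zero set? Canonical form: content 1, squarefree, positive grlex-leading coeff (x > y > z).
3*x^2*z - 2*x*z^2 + 2*y^3

First, the degree is 3 — no degree-2 surface has this shape.
Next, from the visible intercepts: it meets the y-axis at y = 0 (among the integer gridlines); the visible x-axis segment lies entirely on the surface; every point of the z-axis in the box is on the surface.
Finally, putting this together gives p.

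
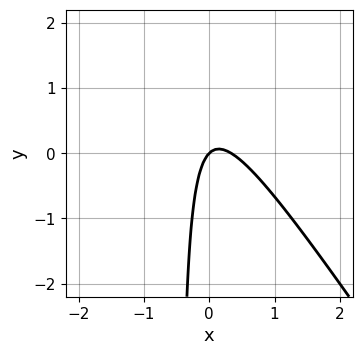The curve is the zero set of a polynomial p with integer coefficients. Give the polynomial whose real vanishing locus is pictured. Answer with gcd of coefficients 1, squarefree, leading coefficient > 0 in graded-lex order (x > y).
3*x^2 + 2*x*y - x + y

First, degree: the shape is more complex than any degree-1 curve, so deg p = 2.
Then, from the visible intercepts: it crosses the y-axis at the gridline y = 0; one x-axis crossing is at x = 0.
Finally, putting this together gives p.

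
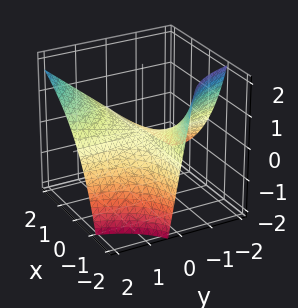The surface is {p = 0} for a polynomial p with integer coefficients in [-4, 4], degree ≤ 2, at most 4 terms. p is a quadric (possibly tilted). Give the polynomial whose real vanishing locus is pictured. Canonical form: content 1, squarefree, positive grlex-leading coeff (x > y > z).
2*x*y - x*z - 3*z

The degree is 2 — a generic line meets the surface in up to 2 points.
Reading off the gridlines: the visible y-axis segment lies entirely on the surface; it meets the z-axis at z = 0 (among the integer gridlines).
Putting this together gives p.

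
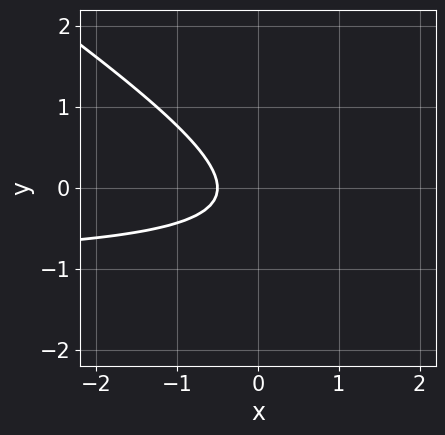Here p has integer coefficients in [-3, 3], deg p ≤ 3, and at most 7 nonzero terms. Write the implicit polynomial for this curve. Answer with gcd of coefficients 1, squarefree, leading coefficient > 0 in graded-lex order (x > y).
First, the degree is 2 — the shape is more complex than any degree-1 curve.
Next, checking where it meets the axes: the curve avoids every integer y-axis point in the box.
Finally, matching integer coefficients to the picture gives p.

2*x*y + 3*y^2 + 2*x + y + 1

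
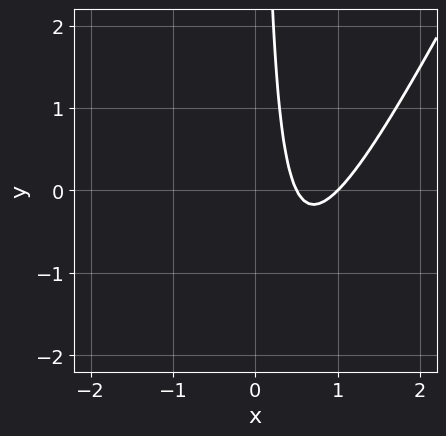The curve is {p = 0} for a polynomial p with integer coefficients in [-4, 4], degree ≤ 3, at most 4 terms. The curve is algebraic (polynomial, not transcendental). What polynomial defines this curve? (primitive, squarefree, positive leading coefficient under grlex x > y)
2*x^2 - x*y - 3*x + 1

1. Degree: a generic line meets the curve in up to 2 points, so deg p = 2.
2. Observable constraints: it crosses the x-axis at the gridline x = 1; the curve avoids every integer y-axis point in the box.
3. Solving for integer coefficients yields p as stated.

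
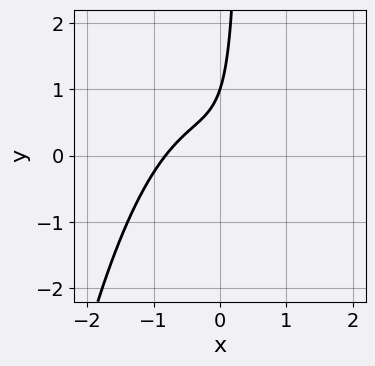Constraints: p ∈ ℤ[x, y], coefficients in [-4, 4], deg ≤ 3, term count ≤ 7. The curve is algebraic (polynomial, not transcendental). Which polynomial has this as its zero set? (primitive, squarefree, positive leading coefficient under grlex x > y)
3*x^3 + x^2 + 3*x*y - y + 1

First, the degree is 3 — a generic line meets the curve in up to 3 points.
Then, from the visible intercepts: one y-axis crossing is at y = 1.
Finally, assembling these constraints gives the stated polynomial.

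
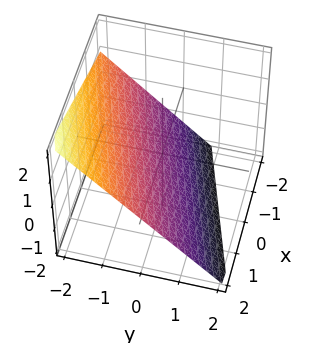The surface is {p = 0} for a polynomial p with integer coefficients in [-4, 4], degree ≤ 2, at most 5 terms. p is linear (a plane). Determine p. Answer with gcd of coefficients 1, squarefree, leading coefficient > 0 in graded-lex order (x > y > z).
First, degree: every cross-section is a straight line — this is a plane, so deg p = 1.
Next, against the integer gridlines: it crosses the x-axis at the gridline x = 2.
Finally, putting this together gives p.

x - 3*y - 3*z - 2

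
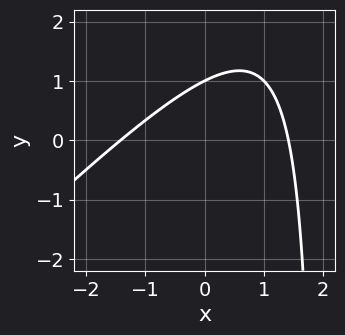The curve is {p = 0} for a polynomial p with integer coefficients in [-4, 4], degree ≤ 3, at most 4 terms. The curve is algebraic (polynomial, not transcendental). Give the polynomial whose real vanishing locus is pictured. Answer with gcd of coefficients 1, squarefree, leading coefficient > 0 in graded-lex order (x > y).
(a) Degree: a generic line meets the curve in up to 2 points, so deg p = 2.
(b) From the axis intercepts and sections: one y-axis crossing is at y = 1.
(c) Matching integer coefficients to the picture gives p.

x^2 - x*y + 2*y - 2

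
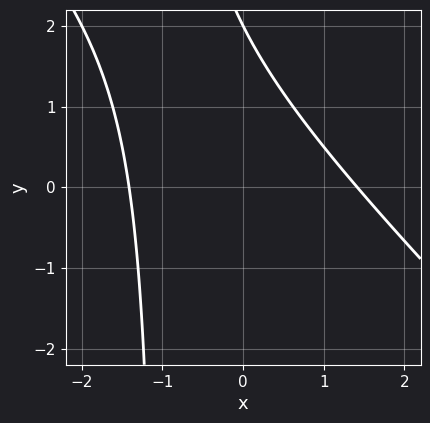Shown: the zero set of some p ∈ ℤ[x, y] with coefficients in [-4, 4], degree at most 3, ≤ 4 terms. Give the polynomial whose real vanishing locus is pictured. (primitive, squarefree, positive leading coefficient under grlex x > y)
x^2 + x*y + y - 2

The degree is 2 — a generic line meets the curve in up to 2 points.
Observable constraints: it crosses the y-axis at the gridline y = 2.
Assembling these constraints gives the stated polynomial.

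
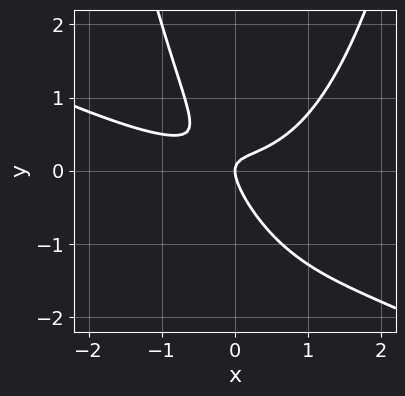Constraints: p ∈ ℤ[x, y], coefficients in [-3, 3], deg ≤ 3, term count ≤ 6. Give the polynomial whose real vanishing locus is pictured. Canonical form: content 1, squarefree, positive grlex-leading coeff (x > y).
x^3 + 2*x^2*y - 3*x*y - 2*y^2 + x

First, deg p = 3. The shape is more complex than any degree-2 curve.
Next, from the axis intercepts and sections: it crosses the y-axis at the gridline y = 0; it crosses the x-axis at the gridline x = 0.
Finally, these observations pin down the coefficients.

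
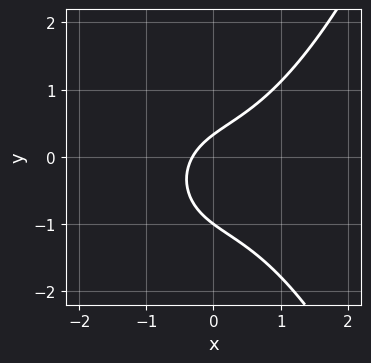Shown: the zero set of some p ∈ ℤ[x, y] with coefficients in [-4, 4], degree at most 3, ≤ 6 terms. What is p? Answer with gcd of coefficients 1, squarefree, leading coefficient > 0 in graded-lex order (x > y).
2*x^3 - 3*y^2 + 3*x - 2*y + 1

1. Degree: the shape is more complex than any degree-2 curve, so deg p = 3.
2. From the visible intercepts: one y-axis crossing is at y = -1.
3. The integer polynomial consistent with all of this is the stated p.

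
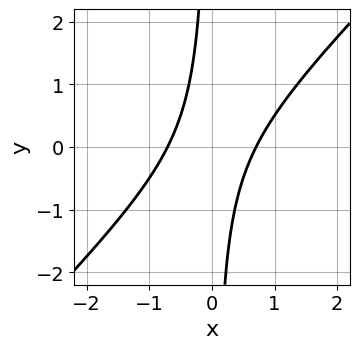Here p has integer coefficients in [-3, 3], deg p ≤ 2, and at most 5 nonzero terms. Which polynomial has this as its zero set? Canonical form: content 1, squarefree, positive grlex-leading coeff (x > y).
2*x^2 - 2*x*y - 1

deg p = 2. No degree-1 curve has this shape.
From the visible intercepts: it misses every integer gridline on the y-axis.
Together with the visible shape, these determine p as stated.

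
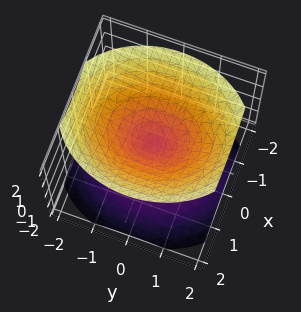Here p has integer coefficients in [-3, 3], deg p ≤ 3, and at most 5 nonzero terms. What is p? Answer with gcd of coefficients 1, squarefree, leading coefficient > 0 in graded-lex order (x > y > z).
(a) I count 2 distinct pieces. Treating them together as one polynomial.
(b) deg p = 2. Two nappes meeting at a single point; a quadric.
(c) Symmetries: mirror symmetry z ↦ −z ⇒ only even powers of z; the x ↦ −x reflection is a symmetry, so x appears only in even powers; the y ↦ −y reflection is a symmetry, so y appears only in even powers.
(d) Checking where it meets the axes: it meets the y-axis at y = 0 (among the integer gridlines); it meets the z-axis at z = 0 (among the integer gridlines).
(e) The integer polynomial consistent with all of this is the stated p.

3*x^2 + 2*y^2 - 3*z^2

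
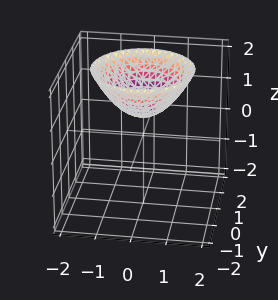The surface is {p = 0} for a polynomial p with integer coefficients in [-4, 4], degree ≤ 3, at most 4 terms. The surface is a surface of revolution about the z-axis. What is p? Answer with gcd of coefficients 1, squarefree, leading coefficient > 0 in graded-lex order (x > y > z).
2*x^2 + 2*y^2 - 3*z + 2

First, degree: the shape is more complex than any degree-1 surface, so deg p = 2.
Then, symmetry: every cross-section ⟂ z is a circle, so x, y appear only via x² + y².
Next, checking where it meets the axes: it misses every integer gridline on the x-axis; a circular section at z = 2 has radius between 1 and 2; no y-intercept at any integer in the box.
Finally, assembling these constraints gives the stated polynomial.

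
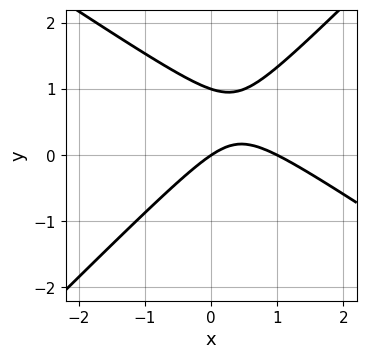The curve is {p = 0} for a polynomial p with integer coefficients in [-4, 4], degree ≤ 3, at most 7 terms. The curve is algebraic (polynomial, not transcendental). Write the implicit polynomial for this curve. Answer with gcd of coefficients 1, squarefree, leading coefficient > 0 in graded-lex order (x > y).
The degree is 2 — no degree-1 curve has this shape.
Observable constraints: the y-axis gridline crossings are at y ∈ {0, 1}; the x-axis gridline crossings are at x ∈ {0, 1}.
These observations pin down the coefficients.

2*x^2 + x*y - 3*y^2 - 2*x + 3*y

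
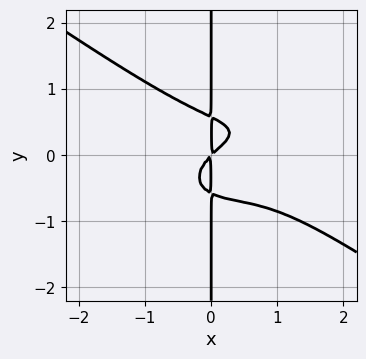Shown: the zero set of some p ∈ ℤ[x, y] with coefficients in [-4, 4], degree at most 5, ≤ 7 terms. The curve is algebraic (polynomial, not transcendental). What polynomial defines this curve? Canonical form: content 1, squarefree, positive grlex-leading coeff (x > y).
x^4 + 3*x*y^3 - x^3 + x^2 - x*y

deg p = 4.
Against the integer gridlines: the visible y-axis segment lies entirely on the curve.
The integer polynomial consistent with all of this is the stated p.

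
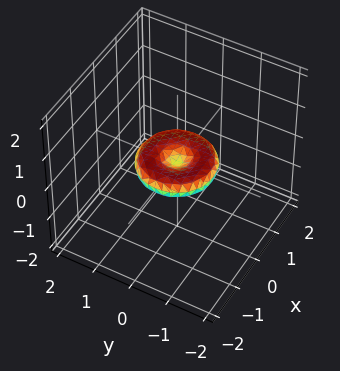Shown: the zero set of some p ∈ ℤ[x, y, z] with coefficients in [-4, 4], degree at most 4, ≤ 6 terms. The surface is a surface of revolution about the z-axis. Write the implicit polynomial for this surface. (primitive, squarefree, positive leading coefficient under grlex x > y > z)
(a) The degree is 4 — a generic line meets the surface in up to 4 points.
(b) Symmetries: rotational symmetry about the z-axis ⇒ p depends on x, y only through x² + y².
(c) Against the integer gridlines: the y-axis gridline crossings are at y ∈ {-1, 0, 1}; among the integer gridlines, it crosses the x-axis at x ∈ {-1, 0, 1}; a circular section at z = 0 has radius exactly 1.
(d) Together with the visible shape, these determine p as stated.

x^4 + 2*x^2*y^2 + y^4 - x^2 - y^2 + 3*z^2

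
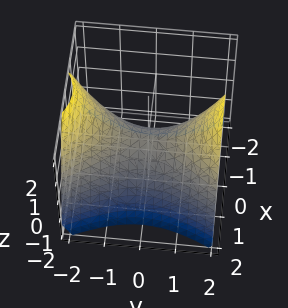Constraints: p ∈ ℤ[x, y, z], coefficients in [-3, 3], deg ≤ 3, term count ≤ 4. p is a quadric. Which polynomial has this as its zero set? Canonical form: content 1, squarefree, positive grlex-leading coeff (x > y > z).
2*x^2 - y^2 + 2*z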